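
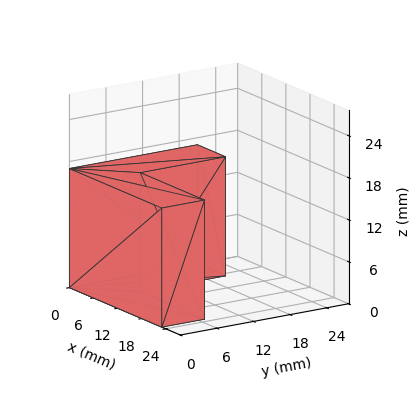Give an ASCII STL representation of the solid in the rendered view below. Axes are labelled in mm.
Reading the render: the shape is an L-shaped prism: outer 23 × 21 mm, arm thicknesses ≈ 7 mm (horizontal) and 7 mm (vertical), extruded 17 mm in z (dimensions read to the nearest mm from the axis ticks). For the STL, each face is triangulated and given an outward normal.

solid part
  facet normal 0.0000 0.0000 -1.0000
    outer loop
      vertex 23.0 7.0 0.0
      vertex 23.0 0.0 0.0
      vertex 0.0 0.0 0.0
    endloop
  endfacet
  facet normal 0.0000 0.0000 -1.0000
    outer loop
      vertex 7.0 7.0 0.0
      vertex 23.0 7.0 0.0
      vertex 0.0 0.0 0.0
    endloop
  endfacet
  facet normal 0.0000 0.0000 -1.0000
    outer loop
      vertex 7.0 21.0 0.0
      vertex 7.0 7.0 0.0
      vertex 0.0 0.0 0.0
    endloop
  endfacet
  facet normal 0.0000 0.0000 -1.0000
    outer loop
      vertex 0.0 21.0 0.0
      vertex 7.0 21.0 0.0
      vertex 0.0 0.0 0.0
    endloop
  endfacet
  facet normal 0.0000 0.0000 1.0000
    outer loop
      vertex 0.0 0.0 17.0
      vertex 23.0 0.0 17.0
      vertex 23.0 7.0 17.0
    endloop
  endfacet
  facet normal 0.0000 0.0000 1.0000
    outer loop
      vertex 0.0 0.0 17.0
      vertex 23.0 7.0 17.0
      vertex 7.0 7.0 17.0
    endloop
  endfacet
  facet normal 0.0000 0.0000 1.0000
    outer loop
      vertex 0.0 0.0 17.0
      vertex 7.0 7.0 17.0
      vertex 7.0 21.0 17.0
    endloop
  endfacet
  facet normal 0.0000 0.0000 1.0000
    outer loop
      vertex 0.0 0.0 17.0
      vertex 7.0 21.0 17.0
      vertex 0.0 21.0 17.0
    endloop
  endfacet
  facet normal 0.0000 -1.0000 0.0000
    outer loop
      vertex 0.0 0.0 0.0
      vertex 23.0 0.0 0.0
      vertex 23.0 0.0 17.0
    endloop
  endfacet
  facet normal 0.0000 -1.0000 0.0000
    outer loop
      vertex 0.0 0.0 0.0
      vertex 23.0 0.0 17.0
      vertex 0.0 0.0 17.0
    endloop
  endfacet
  facet normal 1.0000 0.0000 0.0000
    outer loop
      vertex 23.0 0.0 0.0
      vertex 23.0 7.0 0.0
      vertex 23.0 7.0 17.0
    endloop
  endfacet
  facet normal 1.0000 0.0000 0.0000
    outer loop
      vertex 23.0 0.0 0.0
      vertex 23.0 7.0 17.0
      vertex 23.0 0.0 17.0
    endloop
  endfacet
  facet normal 0.0000 1.0000 0.0000
    outer loop
      vertex 23.0 7.0 0.0
      vertex 7.0 7.0 0.0
      vertex 7.0 7.0 17.0
    endloop
  endfacet
  facet normal 0.0000 1.0000 0.0000
    outer loop
      vertex 23.0 7.0 0.0
      vertex 7.0 7.0 17.0
      vertex 23.0 7.0 17.0
    endloop
  endfacet
  facet normal 1.0000 0.0000 0.0000
    outer loop
      vertex 7.0 7.0 0.0
      vertex 7.0 21.0 0.0
      vertex 7.0 21.0 17.0
    endloop
  endfacet
  facet normal 1.0000 0.0000 0.0000
    outer loop
      vertex 7.0 7.0 0.0
      vertex 7.0 21.0 17.0
      vertex 7.0 7.0 17.0
    endloop
  endfacet
  facet normal 0.0000 1.0000 0.0000
    outer loop
      vertex 7.0 21.0 0.0
      vertex 0.0 21.0 0.0
      vertex 0.0 21.0 17.0
    endloop
  endfacet
  facet normal 0.0000 1.0000 0.0000
    outer loop
      vertex 7.0 21.0 0.0
      vertex 0.0 21.0 17.0
      vertex 7.0 21.0 17.0
    endloop
  endfacet
  facet normal -1.0000 0.0000 0.0000
    outer loop
      vertex 0.0 21.0 0.0
      vertex 0.0 0.0 0.0
      vertex 0.0 0.0 17.0
    endloop
  endfacet
  facet normal -1.0000 0.0000 0.0000
    outer loop
      vertex 0.0 21.0 0.0
      vertex 0.0 0.0 17.0
      vertex 0.0 21.0 17.0
    endloop
  endfacet
endsolid part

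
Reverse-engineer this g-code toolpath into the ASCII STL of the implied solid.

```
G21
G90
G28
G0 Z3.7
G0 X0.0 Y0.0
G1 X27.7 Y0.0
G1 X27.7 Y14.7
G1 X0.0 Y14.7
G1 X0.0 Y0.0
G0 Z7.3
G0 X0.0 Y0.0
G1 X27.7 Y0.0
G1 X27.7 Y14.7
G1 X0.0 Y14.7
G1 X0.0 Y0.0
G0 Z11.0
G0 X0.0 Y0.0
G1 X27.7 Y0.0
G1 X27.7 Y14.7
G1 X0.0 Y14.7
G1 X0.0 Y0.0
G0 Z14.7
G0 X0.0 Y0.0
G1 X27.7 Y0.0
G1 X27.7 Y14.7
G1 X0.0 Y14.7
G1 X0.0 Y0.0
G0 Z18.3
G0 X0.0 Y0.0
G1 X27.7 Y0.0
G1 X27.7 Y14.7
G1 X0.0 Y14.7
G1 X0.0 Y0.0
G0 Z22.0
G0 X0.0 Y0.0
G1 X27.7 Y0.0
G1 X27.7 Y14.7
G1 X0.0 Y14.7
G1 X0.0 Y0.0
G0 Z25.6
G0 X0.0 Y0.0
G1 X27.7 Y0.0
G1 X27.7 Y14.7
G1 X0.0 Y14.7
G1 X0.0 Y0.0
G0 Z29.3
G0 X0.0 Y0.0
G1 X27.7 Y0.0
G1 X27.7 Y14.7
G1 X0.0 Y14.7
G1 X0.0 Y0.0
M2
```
solid part
  facet normal 0.0000 0.0000 -1.0000
    outer loop
      vertex 27.7 14.7 0.0
      vertex 27.7 0.0 0.0
      vertex 0.0 0.0 0.0
    endloop
  endfacet
  facet normal 0.0000 0.0000 -1.0000
    outer loop
      vertex 0.0 14.7 0.0
      vertex 27.7 14.7 0.0
      vertex 0.0 0.0 0.0
    endloop
  endfacet
  facet normal 0.0000 0.0000 1.0000
    outer loop
      vertex 0.0 0.0 29.3
      vertex 27.7 0.0 29.3
      vertex 27.7 14.7 29.3
    endloop
  endfacet
  facet normal 0.0000 0.0000 1.0000
    outer loop
      vertex 0.0 0.0 29.3
      vertex 27.7 14.7 29.3
      vertex 0.0 14.7 29.3
    endloop
  endfacet
  facet normal 0.0000 -1.0000 0.0000
    outer loop
      vertex 0.0 0.0 0.0
      vertex 27.7 0.0 0.0
      vertex 27.7 0.0 29.3
    endloop
  endfacet
  facet normal 0.0000 -1.0000 0.0000
    outer loop
      vertex 0.0 0.0 0.0
      vertex 27.7 0.0 29.3
      vertex 0.0 0.0 29.3
    endloop
  endfacet
  facet normal 0.0000 1.0000 0.0000
    outer loop
      vertex 27.7 14.7 29.3
      vertex 27.7 14.7 0.0
      vertex 0.0 14.7 0.0
    endloop
  endfacet
  facet normal 0.0000 1.0000 0.0000
    outer loop
      vertex 0.0 14.7 29.3
      vertex 27.7 14.7 29.3
      vertex 0.0 14.7 0.0
    endloop
  endfacet
  facet normal -1.0000 0.0000 0.0000
    outer loop
      vertex 0.0 14.7 29.3
      vertex 0.0 14.7 0.0
      vertex 0.0 0.0 0.0
    endloop
  endfacet
  facet normal -1.0000 0.0000 0.0000
    outer loop
      vertex 0.0 0.0 29.3
      vertex 0.0 14.7 29.3
      vertex 0.0 0.0 0.0
    endloop
  endfacet
  facet normal 1.0000 0.0000 0.0000
    outer loop
      vertex 27.7 0.0 0.0
      vertex 27.7 14.7 0.0
      vertex 27.7 14.7 29.3
    endloop
  endfacet
  facet normal 1.0000 0.0000 0.0000
    outer loop
      vertex 27.7 0.0 0.0
      vertex 27.7 14.7 29.3
      vertex 27.7 0.0 29.3
    endloop
  endfacet
endsolid part

The G0 Z moves step by Δz≈3.7 mm. Every layer's G1 loop is the same polygon, so the solid is a straight extrusion of it from z=0 to z≈29.3. Closing with flat bottom and top caps and triangulating gives 12 facets — a rectangular box, roughly 27.7 × 14.7 mm footprint and 29.3 mm tall.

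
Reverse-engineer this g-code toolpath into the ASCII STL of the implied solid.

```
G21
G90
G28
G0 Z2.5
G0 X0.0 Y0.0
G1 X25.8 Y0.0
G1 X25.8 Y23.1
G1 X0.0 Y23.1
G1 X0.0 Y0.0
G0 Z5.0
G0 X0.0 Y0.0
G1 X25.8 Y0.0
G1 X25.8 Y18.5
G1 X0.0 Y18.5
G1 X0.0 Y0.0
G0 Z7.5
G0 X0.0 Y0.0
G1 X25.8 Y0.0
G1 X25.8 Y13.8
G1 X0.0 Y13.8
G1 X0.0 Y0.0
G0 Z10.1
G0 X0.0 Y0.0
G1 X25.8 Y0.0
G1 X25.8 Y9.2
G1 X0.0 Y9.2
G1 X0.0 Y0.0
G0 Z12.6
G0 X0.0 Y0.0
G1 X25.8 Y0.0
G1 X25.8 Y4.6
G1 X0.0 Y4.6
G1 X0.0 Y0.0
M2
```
solid part
  facet normal 0.0000 0.0000 -1.0000
    outer loop
      vertex 25.8 27.7 0.0
      vertex 25.8 0.0 0.0
      vertex 0.0 0.0 0.0
    endloop
  endfacet
  facet normal 0.0000 0.0000 -1.0000
    outer loop
      vertex 0.0 27.7 0.0
      vertex 25.8 27.7 0.0
      vertex 0.0 0.0 0.0
    endloop
  endfacet
  facet normal 0.0000 -1.0000 0.0000
    outer loop
      vertex 0.0 0.0 0.0
      vertex 25.8 0.0 0.0
      vertex 25.8 0.0 15.1
    endloop
  endfacet
  facet normal 0.0000 -1.0000 0.0000
    outer loop
      vertex 0.0 0.0 0.0
      vertex 25.8 0.0 15.1
      vertex 0.0 0.0 15.1
    endloop
  endfacet
  facet normal 0.0000 0.4786 0.8780
    outer loop
      vertex 0.0 0.0 15.1
      vertex 25.8 0.0 15.1
      vertex 25.8 27.7 0.0
    endloop
  endfacet
  facet normal 0.0000 0.4786 0.8780
    outer loop
      vertex 0.0 0.0 15.1
      vertex 25.8 27.7 0.0
      vertex 0.0 27.7 0.0
    endloop
  endfacet
  facet normal -1.0000 0.0000 0.0000
    outer loop
      vertex 0.0 0.0 15.1
      vertex 0.0 27.7 0.0
      vertex 0.0 0.0 0.0
    endloop
  endfacet
  facet normal 1.0000 0.0000 0.0000
    outer loop
      vertex 25.8 0.0 0.0
      vertex 25.8 27.7 0.0
      vertex 25.8 0.0 15.1
    endloop
  endfacet
endsolid part

The G0 Z moves step by Δz≈2.5 mm. The G1 loops shrink linearly with z, so the solid tapers from its base footprint up to z≈15.1. Closing with a flat bottom cap and the tapered top and triangulating gives 8 facets — a wedge (ramp): 25.8 × 27.7 mm base, rising to 15.1 mm along the y=0 edge and sloping linearly to z=0 at y=27.7.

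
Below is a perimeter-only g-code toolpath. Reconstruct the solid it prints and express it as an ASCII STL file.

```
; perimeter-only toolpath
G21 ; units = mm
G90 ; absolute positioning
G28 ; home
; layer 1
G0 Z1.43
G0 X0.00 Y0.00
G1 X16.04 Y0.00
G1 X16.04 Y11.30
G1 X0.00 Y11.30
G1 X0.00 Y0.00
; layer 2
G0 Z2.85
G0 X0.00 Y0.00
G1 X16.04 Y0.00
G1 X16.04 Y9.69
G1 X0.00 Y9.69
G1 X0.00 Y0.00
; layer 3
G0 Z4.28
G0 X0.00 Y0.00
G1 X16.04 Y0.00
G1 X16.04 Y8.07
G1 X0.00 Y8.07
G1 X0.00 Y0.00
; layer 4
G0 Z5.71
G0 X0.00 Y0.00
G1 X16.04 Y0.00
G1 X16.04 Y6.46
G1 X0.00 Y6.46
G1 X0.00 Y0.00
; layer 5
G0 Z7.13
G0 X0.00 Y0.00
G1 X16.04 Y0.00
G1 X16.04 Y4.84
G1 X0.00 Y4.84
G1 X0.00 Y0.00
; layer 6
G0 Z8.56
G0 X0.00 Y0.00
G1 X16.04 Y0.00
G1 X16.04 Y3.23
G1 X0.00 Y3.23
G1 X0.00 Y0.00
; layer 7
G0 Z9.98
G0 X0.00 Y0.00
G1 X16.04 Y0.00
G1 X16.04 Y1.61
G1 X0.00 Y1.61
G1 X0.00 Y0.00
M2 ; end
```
solid part
  facet normal 0.0000 0.0000 -1.0000
    outer loop
      vertex 16.04 12.92 0.00
      vertex 16.04 0.00 0.00
      vertex 0.00 0.00 0.00
    endloop
  endfacet
  facet normal 0.0000 0.0000 -1.0000
    outer loop
      vertex 0.00 12.92 0.00
      vertex 16.04 12.92 0.00
      vertex 0.00 0.00 0.00
    endloop
  endfacet
  facet normal 0.0000 -1.0000 0.0000
    outer loop
      vertex 0.00 0.00 0.00
      vertex 16.04 0.00 0.00
      vertex 16.04 0.00 11.41
    endloop
  endfacet
  facet normal 0.0000 -1.0000 0.0000
    outer loop
      vertex 0.00 0.00 0.00
      vertex 16.04 0.00 11.41
      vertex 0.00 0.00 11.41
    endloop
  endfacet
  facet normal 0.0000 0.6619 0.7495
    outer loop
      vertex 0.00 0.00 11.41
      vertex 16.04 0.00 11.41
      vertex 16.04 12.92 0.00
    endloop
  endfacet
  facet normal 0.0000 0.6619 0.7495
    outer loop
      vertex 0.00 0.00 11.41
      vertex 16.04 12.92 0.00
      vertex 0.00 12.92 0.00
    endloop
  endfacet
  facet normal -1.0000 0.0000 0.0000
    outer loop
      vertex 0.00 0.00 11.41
      vertex 0.00 12.92 0.00
      vertex 0.00 0.00 0.00
    endloop
  endfacet
  facet normal 1.0000 0.0000 0.0000
    outer loop
      vertex 16.04 0.00 0.00
      vertex 16.04 12.92 0.00
      vertex 16.04 0.00 11.41
    endloop
  endfacet
endsolid part

The G0 Z moves step by Δz≈1.43 mm. The G1 loops shrink linearly with z, so the solid tapers from its base footprint up to z≈11.4. Closing with a flat bottom cap and the tapered top and triangulating gives 8 facets — a wedge (ramp): 16 × 12.9 mm base, rising to 11.4 mm along the y=0 edge and sloping linearly to z=0 at y=12.9.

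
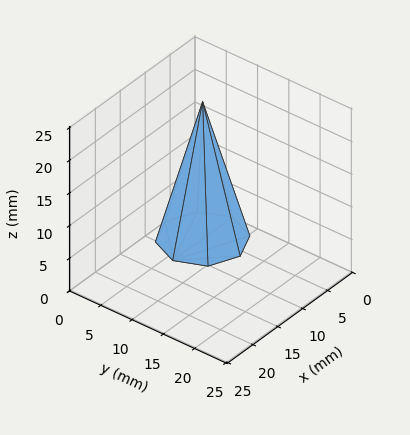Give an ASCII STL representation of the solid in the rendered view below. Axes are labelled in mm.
Reading the render: the shape is a regular 8-sided pyramid, base circumscribed radius ≈ 6 mm, apex at z ≈ 21 mm (dimensions read to the nearest mm from the axis ticks). For the STL, each face is triangulated and given an outward normal.

solid part
  facet normal 0.0000 0.0000 -1.0000
    outer loop
      vertex 6.0 12.0 0.0
      vertex 10.2 10.2 0.0
      vertex 12.0 6.0 0.0
    endloop
  endfacet
  facet normal 0.0000 0.0000 -1.0000
    outer loop
      vertex 1.8 10.2 0.0
      vertex 6.0 12.0 0.0
      vertex 12.0 6.0 0.0
    endloop
  endfacet
  facet normal 0.0000 0.0000 -1.0000
    outer loop
      vertex 0.0 6.0 0.0
      vertex 1.8 10.2 0.0
      vertex 12.0 6.0 0.0
    endloop
  endfacet
  facet normal 0.0000 0.0000 -1.0000
    outer loop
      vertex 1.8 1.8 0.0
      vertex 0.0 6.0 0.0
      vertex 12.0 6.0 0.0
    endloop
  endfacet
  facet normal 0.0000 0.0000 -1.0000
    outer loop
      vertex 6.0 0.0 0.0
      vertex 1.8 1.8 0.0
      vertex 12.0 6.0 0.0
    endloop
  endfacet
  facet normal 0.0000 0.0000 -1.0000
    outer loop
      vertex 10.2 1.8 0.0
      vertex 6.0 0.0 0.0
      vertex 12.0 6.0 0.0
    endloop
  endfacet
  facet normal 0.8890 0.3810 0.2540
    outer loop
      vertex 12.0 6.0 0.0
      vertex 10.2 10.2 0.0
      vertex 6.0 6.0 21.0
    endloop
  endfacet
  facet normal 0.3810 0.8890 0.2540
    outer loop
      vertex 10.2 10.2 0.0
      vertex 6.0 12.0 0.0
      vertex 6.0 6.0 21.0
    endloop
  endfacet
  facet normal -0.3810 0.8890 0.2540
    outer loop
      vertex 6.0 12.0 0.0
      vertex 1.8 10.2 0.0
      vertex 6.0 6.0 21.0
    endloop
  endfacet
  facet normal -0.8890 0.3810 0.2540
    outer loop
      vertex 1.8 10.2 0.0
      vertex 0.0 6.0 0.0
      vertex 6.0 6.0 21.0
    endloop
  endfacet
  facet normal -0.8890 -0.3810 0.2540
    outer loop
      vertex 0.0 6.0 0.0
      vertex 1.8 1.8 0.0
      vertex 6.0 6.0 21.0
    endloop
  endfacet
  facet normal -0.3810 -0.8890 0.2540
    outer loop
      vertex 1.8 1.8 0.0
      vertex 6.0 0.0 0.0
      vertex 6.0 6.0 21.0
    endloop
  endfacet
  facet normal 0.3810 -0.8890 0.2540
    outer loop
      vertex 6.0 0.0 0.0
      vertex 10.2 1.8 0.0
      vertex 6.0 6.0 21.0
    endloop
  endfacet
  facet normal 0.8890 -0.3810 0.2540
    outer loop
      vertex 10.2 1.8 0.0
      vertex 12.0 6.0 0.0
      vertex 6.0 6.0 21.0
    endloop
  endfacet
endsolid part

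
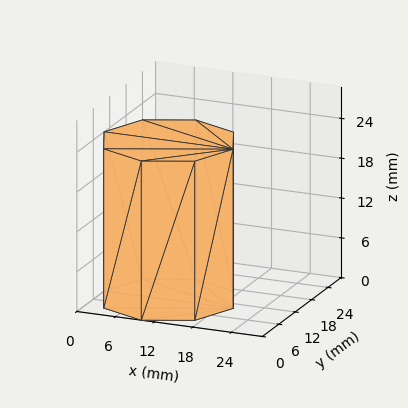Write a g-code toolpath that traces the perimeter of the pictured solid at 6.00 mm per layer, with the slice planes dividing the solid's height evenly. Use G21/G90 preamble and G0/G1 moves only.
Reading the render: the shape is a regular 8-sided prism (a cylinder approximated with 8 flat sides), circumscribed radius ≈ 10 mm, height ≈ 24 mm (dimensions read to the nearest mm from the axis ticks). For the g-code, the solid's height is divided into equal slices at the stated Δz and each level perimeter traced with G1 moves after a G0 lift.

; perimeter-only toolpath
G21 ; units = mm
G90 ; absolute positioning
G28 ; home
; layer 1
G0 Z6.00
G0 X20.00 Y10.00
G1 X17.07 Y17.07
G1 X10.00 Y20.00
G1 X2.93 Y17.07
G1 X0.00 Y10.00
G1 X2.93 Y2.93
G1 X10.00 Y0.00
G1 X17.07 Y2.93
G1 X20.00 Y10.00
; layer 2
G0 Z12.00
G0 X20.00 Y10.00
G1 X17.07 Y17.07
G1 X10.00 Y20.00
G1 X2.93 Y17.07
G1 X0.00 Y10.00
G1 X2.93 Y2.93
G1 X10.00 Y0.00
G1 X17.07 Y2.93
G1 X20.00 Y10.00
; layer 3
G0 Z18.00
G0 X20.00 Y10.00
G1 X17.07 Y17.07
G1 X10.00 Y20.00
G1 X2.93 Y17.07
G1 X0.00 Y10.00
G1 X2.93 Y2.93
G1 X10.00 Y0.00
G1 X17.07 Y2.93
G1 X20.00 Y10.00
; layer 4
G0 Z24.00
G0 X20.00 Y10.00
G1 X17.07 Y17.07
G1 X10.00 Y20.00
G1 X2.93 Y17.07
G1 X0.00 Y10.00
G1 X2.93 Y2.93
G1 X10.00 Y0.00
G1 X17.07 Y2.93
G1 X20.00 Y10.00
M2 ; end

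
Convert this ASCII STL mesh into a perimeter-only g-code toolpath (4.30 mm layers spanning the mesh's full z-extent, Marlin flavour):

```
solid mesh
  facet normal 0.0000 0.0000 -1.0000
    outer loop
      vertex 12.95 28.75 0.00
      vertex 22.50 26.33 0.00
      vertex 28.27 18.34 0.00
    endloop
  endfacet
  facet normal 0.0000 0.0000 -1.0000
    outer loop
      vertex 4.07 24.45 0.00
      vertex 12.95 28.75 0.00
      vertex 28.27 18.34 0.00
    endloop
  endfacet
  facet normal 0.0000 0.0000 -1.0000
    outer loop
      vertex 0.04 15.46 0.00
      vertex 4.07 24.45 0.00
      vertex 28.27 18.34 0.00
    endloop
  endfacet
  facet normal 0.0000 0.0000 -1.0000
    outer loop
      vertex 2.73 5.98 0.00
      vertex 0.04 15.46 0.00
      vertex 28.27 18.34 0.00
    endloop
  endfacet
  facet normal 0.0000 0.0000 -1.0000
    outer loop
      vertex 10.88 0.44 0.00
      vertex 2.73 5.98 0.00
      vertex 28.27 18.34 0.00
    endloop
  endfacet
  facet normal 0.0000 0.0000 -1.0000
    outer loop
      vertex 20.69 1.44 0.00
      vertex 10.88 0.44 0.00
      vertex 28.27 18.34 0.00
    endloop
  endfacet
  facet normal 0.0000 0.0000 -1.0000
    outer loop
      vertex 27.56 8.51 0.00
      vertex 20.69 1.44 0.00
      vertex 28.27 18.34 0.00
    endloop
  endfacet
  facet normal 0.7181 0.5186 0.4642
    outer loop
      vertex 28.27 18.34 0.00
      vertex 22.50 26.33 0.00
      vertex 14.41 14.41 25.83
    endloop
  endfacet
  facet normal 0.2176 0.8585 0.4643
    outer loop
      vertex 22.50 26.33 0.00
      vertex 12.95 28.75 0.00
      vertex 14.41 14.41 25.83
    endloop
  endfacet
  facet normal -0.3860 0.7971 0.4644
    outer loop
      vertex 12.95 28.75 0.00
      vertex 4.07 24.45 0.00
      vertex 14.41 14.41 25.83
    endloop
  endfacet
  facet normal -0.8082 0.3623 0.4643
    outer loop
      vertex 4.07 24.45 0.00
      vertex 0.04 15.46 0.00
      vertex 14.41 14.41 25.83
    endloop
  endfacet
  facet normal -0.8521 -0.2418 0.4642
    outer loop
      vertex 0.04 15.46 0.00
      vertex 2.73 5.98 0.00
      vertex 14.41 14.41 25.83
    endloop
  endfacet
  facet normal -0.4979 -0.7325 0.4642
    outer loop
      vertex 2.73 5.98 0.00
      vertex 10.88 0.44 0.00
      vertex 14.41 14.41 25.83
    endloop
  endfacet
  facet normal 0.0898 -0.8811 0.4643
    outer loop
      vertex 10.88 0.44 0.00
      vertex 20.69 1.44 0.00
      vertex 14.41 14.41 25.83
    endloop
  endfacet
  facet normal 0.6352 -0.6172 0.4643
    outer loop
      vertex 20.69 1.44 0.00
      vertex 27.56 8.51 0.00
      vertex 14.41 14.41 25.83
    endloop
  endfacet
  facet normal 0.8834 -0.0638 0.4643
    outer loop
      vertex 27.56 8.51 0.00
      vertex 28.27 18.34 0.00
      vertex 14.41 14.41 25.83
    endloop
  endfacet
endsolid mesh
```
; perimeter-only toolpath
G21 ; units = mm
G90 ; absolute positioning
G28 ; home
; layer 1
G0 Z4.30
G0 X25.96 Y17.68
G1 X21.15 Y24.34
G1 X13.19 Y26.36
G1 X5.79 Y22.78
G1 X2.43 Y15.29
G1 X4.68 Y7.38
G1 X11.47 Y2.77
G1 X19.64 Y3.60
G1 X25.37 Y9.49
G1 X25.96 Y17.68
; layer 2
G0 Z8.61
G0 X23.65 Y17.03
G1 X19.80 Y22.36
G1 X13.44 Y23.97
G1 X7.52 Y21.10
G1 X4.83 Y15.11
G1 X6.62 Y8.79
G1 X12.06 Y5.10
G1 X18.60 Y5.76
G1 X23.18 Y10.48
G1 X23.65 Y17.03
; layer 3
G0 Z12.91
G0 X21.34 Y16.38
G1 X18.45 Y20.37
G1 X13.68 Y21.58
G1 X9.24 Y19.43
G1 X7.22 Y14.94
G1 X8.57 Y10.20
G1 X12.64 Y7.42
G1 X17.55 Y7.92
G1 X20.98 Y11.46
G1 X21.34 Y16.38
; layer 4
G0 Z17.22
G0 X19.03 Y15.72
G1 X17.11 Y18.38
G1 X13.92 Y19.19
G1 X10.96 Y17.76
G1 X9.62 Y14.76
G1 X10.52 Y11.60
G1 X13.23 Y9.75
G1 X16.50 Y10.09
G1 X18.79 Y12.44
G1 X19.03 Y15.72
; layer 5
G0 Z21.52
G0 X16.72 Y15.07
G1 X15.76 Y16.40
G1 X14.17 Y16.80
G1 X12.69 Y16.08
G1 X12.02 Y14.59
G1 X12.46 Y13.01
G1 X13.82 Y12.08
G1 X15.46 Y12.25
G1 X16.60 Y13.43
G1 X16.72 Y15.07
M2 ; end

The solid is a regular 9-sided pyramid, base circumscribed radius ≈ 14.4 mm, apex at z ≈ 25.8 mm. Slicing at Δz = 4.30 mm — 6 equal slices spanning the solid's height, so layer i sits at z = i·h/6 — gives 5 non-empty perimeters. Each is a 9-segment closed polygon; G0 lifts to the layer z and rapids to the start vertex, then G1 traces the edges. The cross-section shrinks linearly with z (the slice at the apex is degenerate and omitted).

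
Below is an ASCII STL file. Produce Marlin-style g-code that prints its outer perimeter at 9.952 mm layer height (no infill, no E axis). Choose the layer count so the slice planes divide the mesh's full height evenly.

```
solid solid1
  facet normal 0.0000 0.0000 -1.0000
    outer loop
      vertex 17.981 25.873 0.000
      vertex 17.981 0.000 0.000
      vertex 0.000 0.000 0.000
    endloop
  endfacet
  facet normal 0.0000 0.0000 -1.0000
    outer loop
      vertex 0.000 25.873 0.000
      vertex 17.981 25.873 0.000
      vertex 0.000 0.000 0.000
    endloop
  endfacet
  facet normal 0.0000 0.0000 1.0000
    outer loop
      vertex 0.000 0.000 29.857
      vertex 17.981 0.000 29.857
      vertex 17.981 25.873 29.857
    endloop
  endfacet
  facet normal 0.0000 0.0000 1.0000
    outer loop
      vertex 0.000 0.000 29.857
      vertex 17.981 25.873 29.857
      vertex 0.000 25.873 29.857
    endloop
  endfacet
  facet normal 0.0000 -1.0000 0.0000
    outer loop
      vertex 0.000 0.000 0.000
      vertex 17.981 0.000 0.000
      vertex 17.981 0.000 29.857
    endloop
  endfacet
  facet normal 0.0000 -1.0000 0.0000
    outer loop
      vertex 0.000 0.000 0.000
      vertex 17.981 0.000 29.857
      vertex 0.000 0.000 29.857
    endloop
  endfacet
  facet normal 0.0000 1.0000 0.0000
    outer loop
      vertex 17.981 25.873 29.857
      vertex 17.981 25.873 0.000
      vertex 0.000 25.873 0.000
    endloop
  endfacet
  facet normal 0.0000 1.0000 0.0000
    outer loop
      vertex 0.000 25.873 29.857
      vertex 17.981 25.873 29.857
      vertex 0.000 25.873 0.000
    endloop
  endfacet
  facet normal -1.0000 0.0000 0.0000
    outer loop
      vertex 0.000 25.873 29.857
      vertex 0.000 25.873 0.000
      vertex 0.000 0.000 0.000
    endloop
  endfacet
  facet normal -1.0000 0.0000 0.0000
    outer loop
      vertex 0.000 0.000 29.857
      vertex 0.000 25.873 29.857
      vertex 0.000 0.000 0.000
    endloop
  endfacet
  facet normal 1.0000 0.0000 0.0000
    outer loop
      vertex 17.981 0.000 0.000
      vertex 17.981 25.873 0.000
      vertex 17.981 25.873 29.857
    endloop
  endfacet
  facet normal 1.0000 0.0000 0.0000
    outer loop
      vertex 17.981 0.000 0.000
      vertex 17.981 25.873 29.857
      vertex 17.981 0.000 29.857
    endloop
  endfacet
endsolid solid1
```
; perimeter-only toolpath
G21 ; units = mm
G90 ; absolute positioning
G28 ; home
; layer 1
G0 Z9.952
G0 X0.000 Y0.000
G1 X17.981 Y0.000
G1 X17.981 Y25.873
G1 X0.000 Y25.873
G1 X0.000 Y0.000
; layer 2
G0 Z19.905
G0 X0.000 Y0.000
G1 X17.981 Y0.000
G1 X17.981 Y25.873
G1 X0.000 Y25.873
G1 X0.000 Y0.000
; layer 3
G0 Z29.857
G0 X0.000 Y0.000
G1 X17.981 Y0.000
G1 X17.981 Y25.873
G1 X0.000 Y25.873
G1 X0.000 Y0.000
M2 ; end

The solid is a rectangular box, roughly 18 × 25.9 mm footprint and 29.9 mm tall. Slicing at Δz = 9.952 mm — 3 equal slices spanning the solid's height, so layer i sits at z = i·h/3 — gives 3 non-empty perimeters. Each is a 4-segment closed polygon; G0 lifts to the layer z and rapids to the start vertex, then G1 traces the edges.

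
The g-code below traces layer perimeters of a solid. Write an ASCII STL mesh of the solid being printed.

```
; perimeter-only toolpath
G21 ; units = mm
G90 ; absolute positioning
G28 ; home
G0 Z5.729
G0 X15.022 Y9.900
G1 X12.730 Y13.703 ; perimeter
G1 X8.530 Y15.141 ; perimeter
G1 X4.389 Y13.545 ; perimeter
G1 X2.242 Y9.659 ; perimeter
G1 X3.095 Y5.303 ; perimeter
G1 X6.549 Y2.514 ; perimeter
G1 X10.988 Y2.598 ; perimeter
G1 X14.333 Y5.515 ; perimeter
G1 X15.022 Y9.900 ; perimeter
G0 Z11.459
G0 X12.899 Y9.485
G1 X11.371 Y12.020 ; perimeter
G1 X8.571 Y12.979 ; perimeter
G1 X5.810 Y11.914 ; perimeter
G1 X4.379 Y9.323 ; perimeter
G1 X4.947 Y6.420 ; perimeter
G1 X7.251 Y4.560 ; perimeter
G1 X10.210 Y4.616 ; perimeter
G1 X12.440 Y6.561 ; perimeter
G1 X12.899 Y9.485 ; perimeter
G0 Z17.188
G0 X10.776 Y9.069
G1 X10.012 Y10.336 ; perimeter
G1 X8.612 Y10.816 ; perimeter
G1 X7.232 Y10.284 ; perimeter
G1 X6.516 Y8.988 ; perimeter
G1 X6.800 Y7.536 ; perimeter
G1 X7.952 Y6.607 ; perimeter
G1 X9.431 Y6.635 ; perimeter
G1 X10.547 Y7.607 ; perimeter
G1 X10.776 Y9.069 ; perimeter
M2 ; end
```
solid part
  facet normal 0.0000 0.0000 -1.0000
    outer loop
      vertex 8.489 17.304 0.000
      vertex 14.089 15.386 0.000
      vertex 17.145 10.316 0.000
    endloop
  endfacet
  facet normal 0.0000 0.0000 -1.0000
    outer loop
      vertex 2.967 15.175 0.000
      vertex 8.489 17.304 0.000
      vertex 17.145 10.316 0.000
    endloop
  endfacet
  facet normal 0.0000 0.0000 -1.0000
    outer loop
      vertex 0.105 9.994 0.000
      vertex 2.967 15.175 0.000
      vertex 17.145 10.316 0.000
    endloop
  endfacet
  facet normal 0.0000 0.0000 -1.0000
    outer loop
      vertex 1.242 4.186 0.000
      vertex 0.105 9.994 0.000
      vertex 17.145 10.316 0.000
    endloop
  endfacet
  facet normal 0.0000 0.0000 -1.0000
    outer loop
      vertex 5.848 0.467 0.000
      vertex 1.242 4.186 0.000
      vertex 17.145 10.316 0.000
    endloop
  endfacet
  facet normal 0.0000 0.0000 -1.0000
    outer loop
      vertex 11.766 0.579 0.000
      vertex 5.848 0.467 0.000
      vertex 17.145 10.316 0.000
    endloop
  endfacet
  facet normal 0.0000 0.0000 -1.0000
    outer loop
      vertex 16.227 4.469 0.000
      vertex 11.766 0.579 0.000
      vertex 17.145 10.316 0.000
    endloop
  endfacet
  facet normal 0.8071 0.4865 0.3344
    outer loop
      vertex 17.145 10.316 0.000
      vertex 14.089 15.386 0.000
      vertex 8.653 8.653 22.917
    endloop
  endfacet
  facet normal 0.3054 0.8916 0.3344
    outer loop
      vertex 14.089 15.386 0.000
      vertex 8.489 17.304 0.000
      vertex 8.653 8.653 22.917
    endloop
  endfacet
  facet normal -0.3390 0.8793 0.3344
    outer loop
      vertex 8.489 17.304 0.000
      vertex 2.967 15.175 0.000
      vertex 8.653 8.653 22.917
    endloop
  endfacet
  facet normal -0.8249 0.4557 0.3344
    outer loop
      vertex 2.967 15.175 0.000
      vertex 0.105 9.994 0.000
      vertex 8.653 8.653 22.917
    endloop
  endfacet
  facet normal -0.9249 -0.1811 0.3344
    outer loop
      vertex 0.105 9.994 0.000
      vertex 1.242 4.186 0.000
      vertex 8.653 8.653 22.917
    endloop
  endfacet
  facet normal -0.5920 -0.7333 0.3344
    outer loop
      vertex 1.242 4.186 0.000
      vertex 5.848 0.467 0.000
      vertex 8.653 8.653 22.917
    endloop
  endfacet
  facet normal 0.0178 -0.9423 0.3344
    outer loop
      vertex 5.848 0.467 0.000
      vertex 11.766 0.579 0.000
      vertex 8.653 8.653 22.917
    endloop
  endfacet
  facet normal 0.6194 -0.7103 0.3344
    outer loop
      vertex 11.766 0.579 0.000
      vertex 16.227 4.469 0.000
      vertex 8.653 8.653 22.917
    endloop
  endfacet
  facet normal 0.9310 -0.1462 0.3344
    outer loop
      vertex 16.227 4.469 0.000
      vertex 17.145 10.316 0.000
      vertex 8.653 8.653 22.917
    endloop
  endfacet
endsolid part

The G0 Z moves step by Δz≈5.729 mm. The G1 loops shrink linearly with z, so the solid tapers from its base footprint up to z≈22.9. Closing with a flat bottom cap and the tapered top and triangulating gives 16 facets — a regular 9-sided pyramid, base circumscribed radius ≈ 8.65 mm, apex at z ≈ 22.9 mm.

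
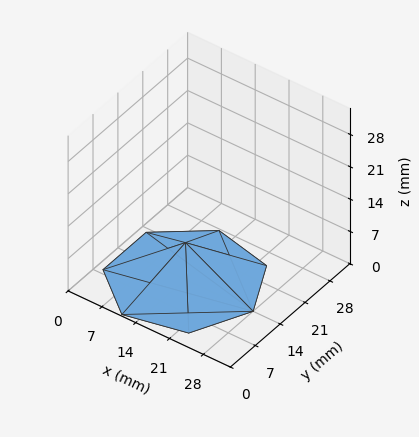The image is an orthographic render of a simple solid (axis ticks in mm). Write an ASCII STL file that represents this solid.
Reading the render: the shape is a regular 7-sided pyramid, base circumscribed radius ≈ 14 mm, apex at z ≈ 8 mm (dimensions read to the nearest mm from the axis ticks). For the STL, each face is triangulated and given an outward normal.

solid part
  facet normal 0.0000 0.0000 -1.0000
    outer loop
      vertex 10.88 27.65 0.00
      vertex 22.73 24.95 0.00
      vertex 28.00 14.00 0.00
    endloop
  endfacet
  facet normal 0.0000 0.0000 -1.0000
    outer loop
      vertex 1.39 20.07 0.00
      vertex 10.88 27.65 0.00
      vertex 28.00 14.00 0.00
    endloop
  endfacet
  facet normal 0.0000 0.0000 -1.0000
    outer loop
      vertex 1.39 7.93 0.00
      vertex 1.39 20.07 0.00
      vertex 28.00 14.00 0.00
    endloop
  endfacet
  facet normal 0.0000 0.0000 -1.0000
    outer loop
      vertex 10.88 0.35 0.00
      vertex 1.39 7.93 0.00
      vertex 28.00 14.00 0.00
    endloop
  endfacet
  facet normal 0.0000 0.0000 -1.0000
    outer loop
      vertex 22.73 3.05 0.00
      vertex 10.88 0.35 0.00
      vertex 28.00 14.00 0.00
    endloop
  endfacet
  facet normal 0.4826 0.2323 0.8445
    outer loop
      vertex 28.00 14.00 0.00
      vertex 22.73 24.95 0.00
      vertex 14.00 14.00 8.00
    endloop
  endfacet
  facet normal 0.1190 0.5221 0.8445
    outer loop
      vertex 22.73 24.95 0.00
      vertex 10.88 27.65 0.00
      vertex 14.00 14.00 8.00
    endloop
  endfacet
  facet normal -0.3343 0.4185 0.8445
    outer loop
      vertex 10.88 27.65 0.00
      vertex 1.39 20.07 0.00
      vertex 14.00 14.00 8.00
    endloop
  endfacet
  facet normal -0.5357 0.0000 0.8444
    outer loop
      vertex 1.39 20.07 0.00
      vertex 1.39 7.93 0.00
      vertex 14.00 14.00 8.00
    endloop
  endfacet
  facet normal -0.3343 -0.4185 0.8445
    outer loop
      vertex 1.39 7.93 0.00
      vertex 10.88 0.35 0.00
      vertex 14.00 14.00 8.00
    endloop
  endfacet
  facet normal 0.1190 -0.5221 0.8445
    outer loop
      vertex 10.88 0.35 0.00
      vertex 22.73 3.05 0.00
      vertex 14.00 14.00 8.00
    endloop
  endfacet
  facet normal 0.4826 -0.2323 0.8445
    outer loop
      vertex 22.73 3.05 0.00
      vertex 28.00 14.00 0.00
      vertex 14.00 14.00 8.00
    endloop
  endfacet
endsolid part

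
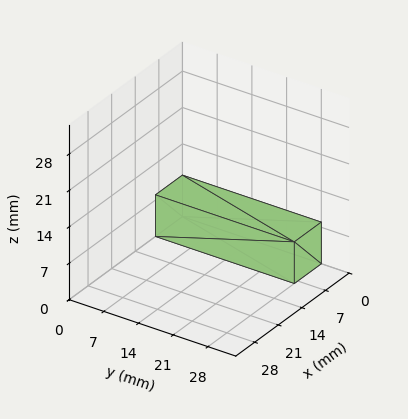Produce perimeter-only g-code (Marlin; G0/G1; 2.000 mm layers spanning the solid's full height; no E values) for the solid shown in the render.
Reading the render: the shape is a rectangular box, roughly 8 × 28 mm footprint and 8 mm tall (dimensions read to the nearest mm from the axis ticks). For the g-code, the solid's height is divided into equal slices at the stated Δz and each level perimeter traced with G1 moves after a G0 lift.

; perimeter-only toolpath
G21 ; units = mm
G90 ; absolute positioning
G28 ; home
; layer 1
G0 Z2.000
G0 X0.000 Y0.000
G1 X8.000 Y0.000
G1 X8.000 Y28.000
G1 X0.000 Y28.000
G1 X0.000 Y0.000
; layer 2
G0 Z4.000
G0 X0.000 Y0.000
G1 X8.000 Y0.000
G1 X8.000 Y28.000
G1 X0.000 Y28.000
G1 X0.000 Y0.000
; layer 3
G0 Z6.000
G0 X0.000 Y0.000
G1 X8.000 Y0.000
G1 X8.000 Y28.000
G1 X0.000 Y28.000
G1 X0.000 Y0.000
; layer 4
G0 Z8.000
G0 X0.000 Y0.000
G1 X8.000 Y0.000
G1 X8.000 Y28.000
G1 X0.000 Y28.000
G1 X0.000 Y0.000
M2 ; end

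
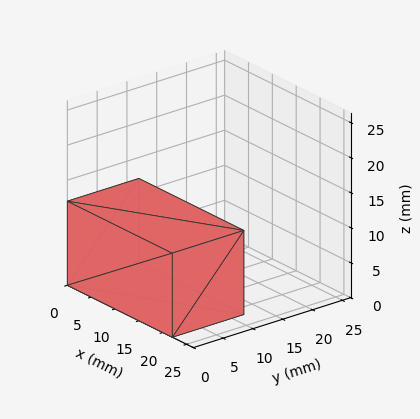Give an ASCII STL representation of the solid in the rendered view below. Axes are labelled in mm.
Reading the render: the shape is a rectangular box, roughly 22 × 12 mm footprint and 12 mm tall (dimensions read to the nearest mm from the axis ticks). For the STL, each face is triangulated and given an outward normal.

solid part
  facet normal 0.0000 0.0000 -1.0000
    outer loop
      vertex 22.0 12.0 0.0
      vertex 22.0 0.0 0.0
      vertex 0.0 0.0 0.0
    endloop
  endfacet
  facet normal 0.0000 0.0000 -1.0000
    outer loop
      vertex 0.0 12.0 0.0
      vertex 22.0 12.0 0.0
      vertex 0.0 0.0 0.0
    endloop
  endfacet
  facet normal 0.0000 0.0000 1.0000
    outer loop
      vertex 0.0 0.0 12.0
      vertex 22.0 0.0 12.0
      vertex 22.0 12.0 12.0
    endloop
  endfacet
  facet normal 0.0000 0.0000 1.0000
    outer loop
      vertex 0.0 0.0 12.0
      vertex 22.0 12.0 12.0
      vertex 0.0 12.0 12.0
    endloop
  endfacet
  facet normal 0.0000 -1.0000 0.0000
    outer loop
      vertex 0.0 0.0 0.0
      vertex 22.0 0.0 0.0
      vertex 22.0 0.0 12.0
    endloop
  endfacet
  facet normal 0.0000 -1.0000 0.0000
    outer loop
      vertex 0.0 0.0 0.0
      vertex 22.0 0.0 12.0
      vertex 0.0 0.0 12.0
    endloop
  endfacet
  facet normal 0.0000 1.0000 0.0000
    outer loop
      vertex 22.0 12.0 12.0
      vertex 22.0 12.0 0.0
      vertex 0.0 12.0 0.0
    endloop
  endfacet
  facet normal 0.0000 1.0000 0.0000
    outer loop
      vertex 0.0 12.0 12.0
      vertex 22.0 12.0 12.0
      vertex 0.0 12.0 0.0
    endloop
  endfacet
  facet normal -1.0000 0.0000 0.0000
    outer loop
      vertex 0.0 12.0 12.0
      vertex 0.0 12.0 0.0
      vertex 0.0 0.0 0.0
    endloop
  endfacet
  facet normal -1.0000 0.0000 0.0000
    outer loop
      vertex 0.0 0.0 12.0
      vertex 0.0 12.0 12.0
      vertex 0.0 0.0 0.0
    endloop
  endfacet
  facet normal 1.0000 0.0000 0.0000
    outer loop
      vertex 22.0 0.0 0.0
      vertex 22.0 12.0 0.0
      vertex 22.0 12.0 12.0
    endloop
  endfacet
  facet normal 1.0000 0.0000 0.0000
    outer loop
      vertex 22.0 0.0 0.0
      vertex 22.0 12.0 12.0
      vertex 22.0 0.0 12.0
    endloop
  endfacet
endsolid part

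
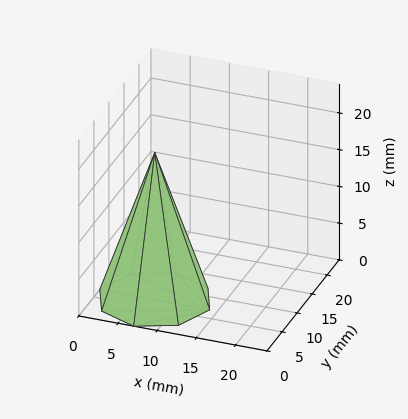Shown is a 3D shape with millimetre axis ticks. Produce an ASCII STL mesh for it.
Reading the render: the shape is a regular 8-sided pyramid, base circumscribed radius ≈ 7 mm, apex at z ≈ 20 mm (dimensions read to the nearest mm from the axis ticks). For the STL, each face is triangulated and given an outward normal.

solid part
  facet normal 0.0000 0.0000 -1.0000
    outer loop
      vertex 7.0 14.0 0.0
      vertex 11.9 11.9 0.0
      vertex 14.0 7.0 0.0
    endloop
  endfacet
  facet normal 0.0000 0.0000 -1.0000
    outer loop
      vertex 2.1 11.9 0.0
      vertex 7.0 14.0 0.0
      vertex 14.0 7.0 0.0
    endloop
  endfacet
  facet normal 0.0000 0.0000 -1.0000
    outer loop
      vertex 0.0 7.0 0.0
      vertex 2.1 11.9 0.0
      vertex 14.0 7.0 0.0
    endloop
  endfacet
  facet normal 0.0000 0.0000 -1.0000
    outer loop
      vertex 2.1 2.1 0.0
      vertex 0.0 7.0 0.0
      vertex 14.0 7.0 0.0
    endloop
  endfacet
  facet normal 0.0000 0.0000 -1.0000
    outer loop
      vertex 7.0 0.0 0.0
      vertex 2.1 2.1 0.0
      vertex 14.0 7.0 0.0
    endloop
  endfacet
  facet normal 0.0000 0.0000 -1.0000
    outer loop
      vertex 11.9 2.1 0.0
      vertex 7.0 0.0 0.0
      vertex 14.0 7.0 0.0
    endloop
  endfacet
  facet normal 0.8750 0.3750 0.3062
    outer loop
      vertex 14.0 7.0 0.0
      vertex 11.9 11.9 0.0
      vertex 7.0 7.0 20.0
    endloop
  endfacet
  facet normal 0.3750 0.8750 0.3062
    outer loop
      vertex 11.9 11.9 0.0
      vertex 7.0 14.0 0.0
      vertex 7.0 7.0 20.0
    endloop
  endfacet
  facet normal -0.3750 0.8750 0.3062
    outer loop
      vertex 7.0 14.0 0.0
      vertex 2.1 11.9 0.0
      vertex 7.0 7.0 20.0
    endloop
  endfacet
  facet normal -0.8750 0.3750 0.3062
    outer loop
      vertex 2.1 11.9 0.0
      vertex 0.0 7.0 0.0
      vertex 7.0 7.0 20.0
    endloop
  endfacet
  facet normal -0.8750 -0.3750 0.3062
    outer loop
      vertex 0.0 7.0 0.0
      vertex 2.1 2.1 0.0
      vertex 7.0 7.0 20.0
    endloop
  endfacet
  facet normal -0.3750 -0.8750 0.3062
    outer loop
      vertex 2.1 2.1 0.0
      vertex 7.0 0.0 0.0
      vertex 7.0 7.0 20.0
    endloop
  endfacet
  facet normal 0.3750 -0.8750 0.3062
    outer loop
      vertex 7.0 0.0 0.0
      vertex 11.9 2.1 0.0
      vertex 7.0 7.0 20.0
    endloop
  endfacet
  facet normal 0.8750 -0.3750 0.3062
    outer loop
      vertex 11.9 2.1 0.0
      vertex 14.0 7.0 0.0
      vertex 7.0 7.0 20.0
    endloop
  endfacet
endsolid part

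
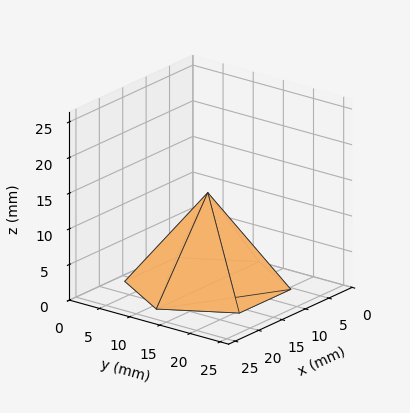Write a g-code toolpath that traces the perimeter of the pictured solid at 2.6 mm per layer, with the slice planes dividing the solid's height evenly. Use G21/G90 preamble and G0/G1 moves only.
Reading the render: the shape is a regular 6-sided pyramid, base circumscribed radius ≈ 11 mm, apex at z ≈ 13 mm (dimensions read to the nearest mm from the axis ticks). For the g-code, the solid's height is divided into equal slices at the stated Δz and each level perimeter traced with G1 moves after a G0 lift.

; perimeter-only toolpath
G21 ; units = mm
G90 ; absolute positioning
G28 ; home
; layer 1
G0 Z2.6
G0 X19.8 Y11.0
G1 X15.4 Y18.6
G1 X6.6 Y18.6
G1 X2.2 Y11.0
G1 X6.6 Y3.4
G1 X15.4 Y3.4
G1 X19.8 Y11.0
; layer 2
G0 Z5.2
G0 X17.6 Y11.0
G1 X14.3 Y16.7
G1 X7.7 Y16.7
G1 X4.4 Y11.0
G1 X7.7 Y5.3
G1 X14.3 Y5.3
G1 X17.6 Y11.0
; layer 3
G0 Z7.8
G0 X15.4 Y11.0
G1 X13.2 Y14.8
G1 X8.8 Y14.8
G1 X6.6 Y11.0
G1 X8.8 Y7.2
G1 X13.2 Y7.2
G1 X15.4 Y11.0
; layer 4
G0 Z10.4
G0 X13.2 Y11.0
G1 X12.1 Y12.9
G1 X9.9 Y12.9
G1 X8.8 Y11.0
G1 X9.9 Y9.1
G1 X12.1 Y9.1
G1 X13.2 Y11.0
M2 ; end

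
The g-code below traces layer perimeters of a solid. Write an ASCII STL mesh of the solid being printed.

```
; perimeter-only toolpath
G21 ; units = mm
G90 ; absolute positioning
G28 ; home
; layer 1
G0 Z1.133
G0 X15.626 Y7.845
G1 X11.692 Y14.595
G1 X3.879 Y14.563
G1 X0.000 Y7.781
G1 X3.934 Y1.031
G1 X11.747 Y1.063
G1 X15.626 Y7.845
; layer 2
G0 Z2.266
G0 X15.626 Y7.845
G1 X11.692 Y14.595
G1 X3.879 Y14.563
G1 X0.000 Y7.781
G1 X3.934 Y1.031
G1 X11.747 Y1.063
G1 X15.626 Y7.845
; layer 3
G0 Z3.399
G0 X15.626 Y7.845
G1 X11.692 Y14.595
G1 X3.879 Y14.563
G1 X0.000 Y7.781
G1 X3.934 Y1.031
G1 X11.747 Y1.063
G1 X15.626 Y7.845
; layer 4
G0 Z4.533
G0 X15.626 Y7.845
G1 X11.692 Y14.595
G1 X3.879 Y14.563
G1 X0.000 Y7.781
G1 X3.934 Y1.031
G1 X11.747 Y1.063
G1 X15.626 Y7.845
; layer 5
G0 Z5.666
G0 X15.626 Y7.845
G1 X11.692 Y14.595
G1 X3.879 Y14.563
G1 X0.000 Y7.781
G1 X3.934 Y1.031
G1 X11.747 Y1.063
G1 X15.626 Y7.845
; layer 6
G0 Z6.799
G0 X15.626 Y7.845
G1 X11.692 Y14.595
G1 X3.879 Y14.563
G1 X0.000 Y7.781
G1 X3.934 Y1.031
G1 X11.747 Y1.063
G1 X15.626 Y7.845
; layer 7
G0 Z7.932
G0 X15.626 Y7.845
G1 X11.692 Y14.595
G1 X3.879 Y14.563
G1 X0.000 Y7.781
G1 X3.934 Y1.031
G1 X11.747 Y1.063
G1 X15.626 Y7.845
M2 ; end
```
solid part
  facet normal 0.0000 0.0000 -1.0000
    outer loop
      vertex 3.879 14.563 0.000
      vertex 11.692 14.595 0.000
      vertex 15.626 7.845 0.000
    endloop
  endfacet
  facet normal 0.0000 0.0000 -1.0000
    outer loop
      vertex 0.000 7.781 0.000
      vertex 3.879 14.563 0.000
      vertex 15.626 7.845 0.000
    endloop
  endfacet
  facet normal 0.0000 0.0000 -1.0000
    outer loop
      vertex 3.934 1.031 0.000
      vertex 0.000 7.781 0.000
      vertex 15.626 7.845 0.000
    endloop
  endfacet
  facet normal 0.0000 0.0000 -1.0000
    outer loop
      vertex 11.747 1.063 0.000
      vertex 3.934 1.031 0.000
      vertex 15.626 7.845 0.000
    endloop
  endfacet
  facet normal 0.0000 0.0000 1.0000
    outer loop
      vertex 15.626 7.845 7.932
      vertex 11.692 14.595 7.932
      vertex 3.879 14.563 7.932
    endloop
  endfacet
  facet normal 0.0000 0.0000 1.0000
    outer loop
      vertex 15.626 7.845 7.932
      vertex 3.879 14.563 7.932
      vertex 0.000 7.781 7.932
    endloop
  endfacet
  facet normal 0.0000 0.0000 1.0000
    outer loop
      vertex 15.626 7.845 7.932
      vertex 0.000 7.781 7.932
      vertex 3.934 1.031 7.932
    endloop
  endfacet
  facet normal 0.0000 0.0000 1.0000
    outer loop
      vertex 15.626 7.845 7.932
      vertex 3.934 1.031 7.932
      vertex 11.747 1.063 7.932
    endloop
  endfacet
  facet normal 0.8640 0.5035 0.0000
    outer loop
      vertex 15.626 7.845 0.000
      vertex 11.692 14.595 0.000
      vertex 11.692 14.595 7.932
    endloop
  endfacet
  facet normal 0.8640 0.5035 0.0000
    outer loop
      vertex 15.626 7.845 0.000
      vertex 11.692 14.595 7.932
      vertex 15.626 7.845 7.932
    endloop
  endfacet
  facet normal -0.0041 1.0000 0.0000
    outer loop
      vertex 11.692 14.595 0.000
      vertex 3.879 14.563 0.000
      vertex 3.879 14.563 7.932
    endloop
  endfacet
  facet normal -0.0041 1.0000 0.0000
    outer loop
      vertex 11.692 14.595 0.000
      vertex 3.879 14.563 7.932
      vertex 11.692 14.595 7.932
    endloop
  endfacet
  facet normal -0.8680 0.4965 0.0000
    outer loop
      vertex 3.879 14.563 0.000
      vertex 0.000 7.781 0.000
      vertex 0.000 7.781 7.932
    endloop
  endfacet
  facet normal -0.8680 0.4965 0.0000
    outer loop
      vertex 3.879 14.563 0.000
      vertex 0.000 7.781 7.932
      vertex 3.879 14.563 7.932
    endloop
  endfacet
  facet normal -0.8640 -0.5035 0.0000
    outer loop
      vertex 0.000 7.781 0.000
      vertex 3.934 1.031 0.000
      vertex 3.934 1.031 7.932
    endloop
  endfacet
  facet normal -0.8640 -0.5035 0.0000
    outer loop
      vertex 0.000 7.781 0.000
      vertex 3.934 1.031 7.932
      vertex 0.000 7.781 7.932
    endloop
  endfacet
  facet normal 0.0041 -1.0000 0.0000
    outer loop
      vertex 3.934 1.031 0.000
      vertex 11.747 1.063 0.000
      vertex 11.747 1.063 7.932
    endloop
  endfacet
  facet normal 0.0041 -1.0000 0.0000
    outer loop
      vertex 3.934 1.031 0.000
      vertex 11.747 1.063 7.932
      vertex 3.934 1.031 7.932
    endloop
  endfacet
  facet normal 0.8680 -0.4965 0.0000
    outer loop
      vertex 11.747 1.063 0.000
      vertex 15.626 7.845 0.000
      vertex 15.626 7.845 7.932
    endloop
  endfacet
  facet normal 0.8680 -0.4965 0.0000
    outer loop
      vertex 11.747 1.063 0.000
      vertex 15.626 7.845 7.932
      vertex 11.747 1.063 7.932
    endloop
  endfacet
endsolid part

The G0 Z moves step by Δz≈1.133 mm. Every layer's G1 loop is the same polygon, so the solid is a straight extrusion of it from z=0 to z≈7.93. Closing with flat bottom and top caps and triangulating gives 20 facets — a regular 6-sided prism (a cylinder approximated with 6 flat sides), circumscribed radius ≈ 7.81 mm, height ≈ 7.93 mm.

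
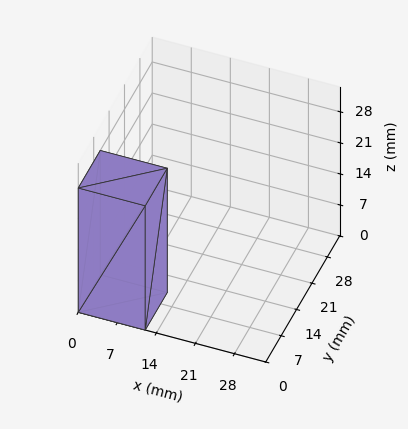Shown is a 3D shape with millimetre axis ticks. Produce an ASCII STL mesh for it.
Reading the render: the shape is a rectangular box, roughly 12 × 10 mm footprint and 28 mm tall (dimensions read to the nearest mm from the axis ticks). For the STL, each face is triangulated and given an outward normal.

solid part
  facet normal 0.0000 0.0000 -1.0000
    outer loop
      vertex 12.00 10.00 0.00
      vertex 12.00 0.00 0.00
      vertex 0.00 0.00 0.00
    endloop
  endfacet
  facet normal 0.0000 0.0000 -1.0000
    outer loop
      vertex 0.00 10.00 0.00
      vertex 12.00 10.00 0.00
      vertex 0.00 0.00 0.00
    endloop
  endfacet
  facet normal 0.0000 0.0000 1.0000
    outer loop
      vertex 0.00 0.00 28.00
      vertex 12.00 0.00 28.00
      vertex 12.00 10.00 28.00
    endloop
  endfacet
  facet normal 0.0000 0.0000 1.0000
    outer loop
      vertex 0.00 0.00 28.00
      vertex 12.00 10.00 28.00
      vertex 0.00 10.00 28.00
    endloop
  endfacet
  facet normal 0.0000 -1.0000 0.0000
    outer loop
      vertex 0.00 0.00 0.00
      vertex 12.00 0.00 0.00
      vertex 12.00 0.00 28.00
    endloop
  endfacet
  facet normal 0.0000 -1.0000 0.0000
    outer loop
      vertex 0.00 0.00 0.00
      vertex 12.00 0.00 28.00
      vertex 0.00 0.00 28.00
    endloop
  endfacet
  facet normal 0.0000 1.0000 0.0000
    outer loop
      vertex 12.00 10.00 28.00
      vertex 12.00 10.00 0.00
      vertex 0.00 10.00 0.00
    endloop
  endfacet
  facet normal 0.0000 1.0000 0.0000
    outer loop
      vertex 0.00 10.00 28.00
      vertex 12.00 10.00 28.00
      vertex 0.00 10.00 0.00
    endloop
  endfacet
  facet normal -1.0000 0.0000 0.0000
    outer loop
      vertex 0.00 10.00 28.00
      vertex 0.00 10.00 0.00
      vertex 0.00 0.00 0.00
    endloop
  endfacet
  facet normal -1.0000 0.0000 0.0000
    outer loop
      vertex 0.00 0.00 28.00
      vertex 0.00 10.00 28.00
      vertex 0.00 0.00 0.00
    endloop
  endfacet
  facet normal 1.0000 0.0000 0.0000
    outer loop
      vertex 12.00 0.00 0.00
      vertex 12.00 10.00 0.00
      vertex 12.00 10.00 28.00
    endloop
  endfacet
  facet normal 1.0000 0.0000 0.0000
    outer loop
      vertex 12.00 0.00 0.00
      vertex 12.00 10.00 28.00
      vertex 12.00 0.00 28.00
    endloop
  endfacet
endsolid part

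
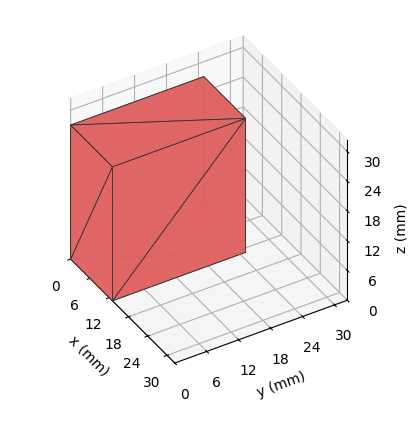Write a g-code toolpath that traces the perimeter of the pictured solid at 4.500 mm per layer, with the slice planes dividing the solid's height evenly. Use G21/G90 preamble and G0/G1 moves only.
Reading the render: the shape is a rectangular box, roughly 13 × 25 mm footprint and 27 mm tall (dimensions read to the nearest mm from the axis ticks). For the g-code, the solid's height is divided into equal slices at the stated Δz and each level perimeter traced with G1 moves after a G0 lift.

; perimeter-only toolpath
G21 ; units = mm
G90 ; absolute positioning
G28 ; home
; layer 1
G0 Z4.500
G0 X0.000 Y0.000
G1 X13.000 Y0.000
G1 X13.000 Y25.000
G1 X0.000 Y25.000
G1 X0.000 Y0.000
; layer 2
G0 Z9.000
G0 X0.000 Y0.000
G1 X13.000 Y0.000
G1 X13.000 Y25.000
G1 X0.000 Y25.000
G1 X0.000 Y0.000
; layer 3
G0 Z13.500
G0 X0.000 Y0.000
G1 X13.000 Y0.000
G1 X13.000 Y25.000
G1 X0.000 Y25.000
G1 X0.000 Y0.000
; layer 4
G0 Z18.000
G0 X0.000 Y0.000
G1 X13.000 Y0.000
G1 X13.000 Y25.000
G1 X0.000 Y25.000
G1 X0.000 Y0.000
; layer 5
G0 Z22.500
G0 X0.000 Y0.000
G1 X13.000 Y0.000
G1 X13.000 Y25.000
G1 X0.000 Y25.000
G1 X0.000 Y0.000
; layer 6
G0 Z27.000
G0 X0.000 Y0.000
G1 X13.000 Y0.000
G1 X13.000 Y25.000
G1 X0.000 Y25.000
G1 X0.000 Y0.000
M2 ; end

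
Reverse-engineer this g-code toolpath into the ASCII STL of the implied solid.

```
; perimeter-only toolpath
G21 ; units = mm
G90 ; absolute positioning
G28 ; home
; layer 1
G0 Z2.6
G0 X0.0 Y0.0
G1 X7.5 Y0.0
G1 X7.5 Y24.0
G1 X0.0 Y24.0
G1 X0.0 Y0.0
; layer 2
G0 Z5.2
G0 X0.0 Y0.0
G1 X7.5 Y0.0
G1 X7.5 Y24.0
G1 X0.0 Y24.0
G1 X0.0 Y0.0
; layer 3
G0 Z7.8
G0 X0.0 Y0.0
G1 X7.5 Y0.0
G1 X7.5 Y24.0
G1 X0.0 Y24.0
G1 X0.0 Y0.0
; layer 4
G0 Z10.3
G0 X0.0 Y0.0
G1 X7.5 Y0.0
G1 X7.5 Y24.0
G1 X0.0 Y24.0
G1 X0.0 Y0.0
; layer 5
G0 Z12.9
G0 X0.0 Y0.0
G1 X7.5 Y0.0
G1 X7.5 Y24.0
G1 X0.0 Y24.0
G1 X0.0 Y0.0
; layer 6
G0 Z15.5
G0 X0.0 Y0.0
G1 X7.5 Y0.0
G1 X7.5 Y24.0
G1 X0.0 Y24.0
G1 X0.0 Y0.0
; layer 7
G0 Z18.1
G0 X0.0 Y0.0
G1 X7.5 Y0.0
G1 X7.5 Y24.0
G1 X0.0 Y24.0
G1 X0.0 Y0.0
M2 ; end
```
solid part
  facet normal 0.0000 0.0000 -1.0000
    outer loop
      vertex 7.5 24.0 0.0
      vertex 7.5 0.0 0.0
      vertex 0.0 0.0 0.0
    endloop
  endfacet
  facet normal 0.0000 0.0000 -1.0000
    outer loop
      vertex 0.0 24.0 0.0
      vertex 7.5 24.0 0.0
      vertex 0.0 0.0 0.0
    endloop
  endfacet
  facet normal 0.0000 0.0000 1.0000
    outer loop
      vertex 0.0 0.0 18.1
      vertex 7.5 0.0 18.1
      vertex 7.5 24.0 18.1
    endloop
  endfacet
  facet normal 0.0000 0.0000 1.0000
    outer loop
      vertex 0.0 0.0 18.1
      vertex 7.5 24.0 18.1
      vertex 0.0 24.0 18.1
    endloop
  endfacet
  facet normal 0.0000 -1.0000 0.0000
    outer loop
      vertex 0.0 0.0 0.0
      vertex 7.5 0.0 0.0
      vertex 7.5 0.0 18.1
    endloop
  endfacet
  facet normal 0.0000 -1.0000 0.0000
    outer loop
      vertex 0.0 0.0 0.0
      vertex 7.5 0.0 18.1
      vertex 0.0 0.0 18.1
    endloop
  endfacet
  facet normal 0.0000 1.0000 0.0000
    outer loop
      vertex 7.5 24.0 18.1
      vertex 7.5 24.0 0.0
      vertex 0.0 24.0 0.0
    endloop
  endfacet
  facet normal 0.0000 1.0000 0.0000
    outer loop
      vertex 0.0 24.0 18.1
      vertex 7.5 24.0 18.1
      vertex 0.0 24.0 0.0
    endloop
  endfacet
  facet normal -1.0000 0.0000 0.0000
    outer loop
      vertex 0.0 24.0 18.1
      vertex 0.0 24.0 0.0
      vertex 0.0 0.0 0.0
    endloop
  endfacet
  facet normal -1.0000 0.0000 0.0000
    outer loop
      vertex 0.0 0.0 18.1
      vertex 0.0 24.0 18.1
      vertex 0.0 0.0 0.0
    endloop
  endfacet
  facet normal 1.0000 0.0000 0.0000
    outer loop
      vertex 7.5 0.0 0.0
      vertex 7.5 24.0 0.0
      vertex 7.5 24.0 18.1
    endloop
  endfacet
  facet normal 1.0000 0.0000 0.0000
    outer loop
      vertex 7.5 0.0 0.0
      vertex 7.5 24.0 18.1
      vertex 7.5 0.0 18.1
    endloop
  endfacet
endsolid part

The G0 Z moves step by Δz≈2.6 mm. Every layer's G1 loop is the same polygon, so the solid is a straight extrusion of it from z=0 to z≈18.1. Closing with flat bottom and top caps and triangulating gives 12 facets — a rectangular box, roughly 7.5 × 24 mm footprint and 18.1 mm tall.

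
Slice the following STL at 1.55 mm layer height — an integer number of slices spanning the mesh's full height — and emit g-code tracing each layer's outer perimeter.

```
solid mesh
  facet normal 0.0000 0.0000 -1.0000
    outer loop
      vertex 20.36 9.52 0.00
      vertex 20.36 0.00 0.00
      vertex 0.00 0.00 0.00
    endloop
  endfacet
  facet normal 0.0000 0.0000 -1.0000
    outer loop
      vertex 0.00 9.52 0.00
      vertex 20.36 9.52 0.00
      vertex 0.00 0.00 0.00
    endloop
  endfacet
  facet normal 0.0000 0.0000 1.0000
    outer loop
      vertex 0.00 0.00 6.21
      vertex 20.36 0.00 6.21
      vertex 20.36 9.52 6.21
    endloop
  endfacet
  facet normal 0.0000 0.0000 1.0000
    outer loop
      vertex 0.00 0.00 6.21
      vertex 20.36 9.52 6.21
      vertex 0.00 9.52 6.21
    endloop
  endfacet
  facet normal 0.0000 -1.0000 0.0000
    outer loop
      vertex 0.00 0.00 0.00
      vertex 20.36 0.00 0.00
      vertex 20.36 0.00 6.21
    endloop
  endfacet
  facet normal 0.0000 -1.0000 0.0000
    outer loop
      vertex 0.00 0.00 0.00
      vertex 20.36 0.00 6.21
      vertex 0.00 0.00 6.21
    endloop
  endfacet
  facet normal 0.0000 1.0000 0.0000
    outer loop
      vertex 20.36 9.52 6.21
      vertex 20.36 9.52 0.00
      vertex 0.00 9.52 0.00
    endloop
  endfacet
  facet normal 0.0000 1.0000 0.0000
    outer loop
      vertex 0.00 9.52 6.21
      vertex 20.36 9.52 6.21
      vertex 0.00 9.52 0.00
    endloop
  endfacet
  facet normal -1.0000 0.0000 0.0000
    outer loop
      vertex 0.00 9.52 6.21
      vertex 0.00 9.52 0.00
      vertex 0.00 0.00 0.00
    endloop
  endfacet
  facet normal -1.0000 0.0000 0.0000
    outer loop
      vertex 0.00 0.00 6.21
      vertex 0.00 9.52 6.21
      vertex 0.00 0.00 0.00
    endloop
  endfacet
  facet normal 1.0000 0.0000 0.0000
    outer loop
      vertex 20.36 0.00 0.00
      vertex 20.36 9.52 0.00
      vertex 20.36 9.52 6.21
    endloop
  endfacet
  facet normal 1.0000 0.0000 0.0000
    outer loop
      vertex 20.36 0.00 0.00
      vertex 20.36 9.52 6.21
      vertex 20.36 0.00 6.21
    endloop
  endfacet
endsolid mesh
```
; perimeter-only toolpath
G21 ; units = mm
G90 ; absolute positioning
G28 ; home
; layer 1
G0 Z1.55
G0 X0.00 Y0.00
G1 X20.36 Y0.00
G1 X20.36 Y9.52
G1 X0.00 Y9.52
G1 X0.00 Y0.00
; layer 2
G0 Z3.10
G0 X0.00 Y0.00
G1 X20.36 Y0.00
G1 X20.36 Y9.52
G1 X0.00 Y9.52
G1 X0.00 Y0.00
; layer 3
G0 Z4.66
G0 X0.00 Y0.00
G1 X20.36 Y0.00
G1 X20.36 Y9.52
G1 X0.00 Y9.52
G1 X0.00 Y0.00
; layer 4
G0 Z6.21
G0 X0.00 Y0.00
G1 X20.36 Y0.00
G1 X20.36 Y9.52
G1 X0.00 Y9.52
G1 X0.00 Y0.00
M2 ; end

The solid is a rectangular box, roughly 20.4 × 9.52 mm footprint and 6.21 mm tall. Slicing at Δz = 1.55 mm — 4 equal slices spanning the solid's height, so layer i sits at z = i·h/4 — gives 4 non-empty perimeters. Each is a 4-segment closed polygon; G0 lifts to the layer z and rapids to the start vertex, then G1 traces the edges.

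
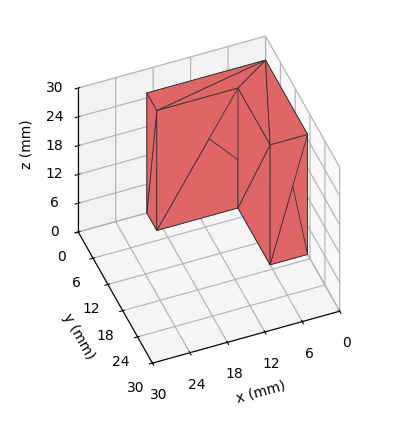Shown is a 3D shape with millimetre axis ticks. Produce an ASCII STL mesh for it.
Reading the render: the shape is an L-shaped prism: outer 19 × 17 mm, arm thicknesses ≈ 4 mm (horizontal) and 6 mm (vertical), extruded 25 mm in z (dimensions read to the nearest mm from the axis ticks). For the STL, each face is triangulated and given an outward normal.

solid part
  facet normal 0.0000 0.0000 -1.0000
    outer loop
      vertex 19.000 4.000 0.000
      vertex 19.000 0.000 0.000
      vertex 0.000 0.000 0.000
    endloop
  endfacet
  facet normal 0.0000 0.0000 -1.0000
    outer loop
      vertex 6.000 4.000 0.000
      vertex 19.000 4.000 0.000
      vertex 0.000 0.000 0.000
    endloop
  endfacet
  facet normal 0.0000 0.0000 -1.0000
    outer loop
      vertex 6.000 17.000 0.000
      vertex 6.000 4.000 0.000
      vertex 0.000 0.000 0.000
    endloop
  endfacet
  facet normal 0.0000 0.0000 -1.0000
    outer loop
      vertex 0.000 17.000 0.000
      vertex 6.000 17.000 0.000
      vertex 0.000 0.000 0.000
    endloop
  endfacet
  facet normal 0.0000 0.0000 1.0000
    outer loop
      vertex 0.000 0.000 25.000
      vertex 19.000 0.000 25.000
      vertex 19.000 4.000 25.000
    endloop
  endfacet
  facet normal 0.0000 0.0000 1.0000
    outer loop
      vertex 0.000 0.000 25.000
      vertex 19.000 4.000 25.000
      vertex 6.000 4.000 25.000
    endloop
  endfacet
  facet normal 0.0000 0.0000 1.0000
    outer loop
      vertex 0.000 0.000 25.000
      vertex 6.000 4.000 25.000
      vertex 6.000 17.000 25.000
    endloop
  endfacet
  facet normal 0.0000 0.0000 1.0000
    outer loop
      vertex 0.000 0.000 25.000
      vertex 6.000 17.000 25.000
      vertex 0.000 17.000 25.000
    endloop
  endfacet
  facet normal 0.0000 -1.0000 0.0000
    outer loop
      vertex 0.000 0.000 0.000
      vertex 19.000 0.000 0.000
      vertex 19.000 0.000 25.000
    endloop
  endfacet
  facet normal 0.0000 -1.0000 0.0000
    outer loop
      vertex 0.000 0.000 0.000
      vertex 19.000 0.000 25.000
      vertex 0.000 0.000 25.000
    endloop
  endfacet
  facet normal 1.0000 0.0000 0.0000
    outer loop
      vertex 19.000 0.000 0.000
      vertex 19.000 4.000 0.000
      vertex 19.000 4.000 25.000
    endloop
  endfacet
  facet normal 1.0000 0.0000 0.0000
    outer loop
      vertex 19.000 0.000 0.000
      vertex 19.000 4.000 25.000
      vertex 19.000 0.000 25.000
    endloop
  endfacet
  facet normal 0.0000 1.0000 0.0000
    outer loop
      vertex 19.000 4.000 0.000
      vertex 6.000 4.000 0.000
      vertex 6.000 4.000 25.000
    endloop
  endfacet
  facet normal 0.0000 1.0000 0.0000
    outer loop
      vertex 19.000 4.000 0.000
      vertex 6.000 4.000 25.000
      vertex 19.000 4.000 25.000
    endloop
  endfacet
  facet normal 1.0000 0.0000 0.0000
    outer loop
      vertex 6.000 4.000 0.000
      vertex 6.000 17.000 0.000
      vertex 6.000 17.000 25.000
    endloop
  endfacet
  facet normal 1.0000 0.0000 0.0000
    outer loop
      vertex 6.000 4.000 0.000
      vertex 6.000 17.000 25.000
      vertex 6.000 4.000 25.000
    endloop
  endfacet
  facet normal 0.0000 1.0000 0.0000
    outer loop
      vertex 6.000 17.000 0.000
      vertex 0.000 17.000 0.000
      vertex 0.000 17.000 25.000
    endloop
  endfacet
  facet normal 0.0000 1.0000 0.0000
    outer loop
      vertex 6.000 17.000 0.000
      vertex 0.000 17.000 25.000
      vertex 6.000 17.000 25.000
    endloop
  endfacet
  facet normal -1.0000 0.0000 0.0000
    outer loop
      vertex 0.000 17.000 0.000
      vertex 0.000 0.000 0.000
      vertex 0.000 0.000 25.000
    endloop
  endfacet
  facet normal -1.0000 0.0000 0.0000
    outer loop
      vertex 0.000 17.000 0.000
      vertex 0.000 0.000 25.000
      vertex 0.000 17.000 25.000
    endloop
  endfacet
endsolid part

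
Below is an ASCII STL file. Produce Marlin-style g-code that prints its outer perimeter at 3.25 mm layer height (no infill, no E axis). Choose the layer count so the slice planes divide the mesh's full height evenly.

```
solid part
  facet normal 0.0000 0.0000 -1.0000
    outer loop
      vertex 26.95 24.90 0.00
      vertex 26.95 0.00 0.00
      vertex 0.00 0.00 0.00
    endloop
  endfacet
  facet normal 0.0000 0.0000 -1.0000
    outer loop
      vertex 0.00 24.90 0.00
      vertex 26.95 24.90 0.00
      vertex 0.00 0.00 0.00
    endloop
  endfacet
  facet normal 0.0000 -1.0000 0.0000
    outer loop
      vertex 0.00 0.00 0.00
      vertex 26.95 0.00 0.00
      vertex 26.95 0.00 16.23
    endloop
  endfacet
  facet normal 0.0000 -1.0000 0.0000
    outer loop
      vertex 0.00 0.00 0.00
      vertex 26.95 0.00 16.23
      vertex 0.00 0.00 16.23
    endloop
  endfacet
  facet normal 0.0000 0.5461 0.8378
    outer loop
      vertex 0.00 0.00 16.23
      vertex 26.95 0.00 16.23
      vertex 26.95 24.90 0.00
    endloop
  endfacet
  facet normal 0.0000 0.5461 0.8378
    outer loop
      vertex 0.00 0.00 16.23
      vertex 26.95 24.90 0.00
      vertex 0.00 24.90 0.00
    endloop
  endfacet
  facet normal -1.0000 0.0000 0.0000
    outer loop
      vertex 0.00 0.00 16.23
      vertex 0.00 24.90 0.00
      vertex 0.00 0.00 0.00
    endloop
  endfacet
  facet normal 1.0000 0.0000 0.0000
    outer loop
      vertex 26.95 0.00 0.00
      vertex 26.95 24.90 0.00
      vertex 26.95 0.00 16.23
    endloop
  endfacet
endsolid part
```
; perimeter-only toolpath
G21 ; units = mm
G90 ; absolute positioning
G28 ; home
; layer 1
G0 Z3.25
G0 X0.00 Y0.00
G1 X26.95 Y0.00
G1 X26.95 Y19.92
G1 X0.00 Y19.92
G1 X0.00 Y0.00
; layer 2
G0 Z6.49
G0 X0.00 Y0.00
G1 X26.95 Y0.00
G1 X26.95 Y14.94
G1 X0.00 Y14.94
G1 X0.00 Y0.00
; layer 3
G0 Z9.74
G0 X0.00 Y0.00
G1 X26.95 Y0.00
G1 X26.95 Y9.96
G1 X0.00 Y9.96
G1 X0.00 Y0.00
; layer 4
G0 Z12.98
G0 X0.00 Y0.00
G1 X26.95 Y0.00
G1 X26.95 Y4.98
G1 X0.00 Y4.98
G1 X0.00 Y0.00
M2 ; end

The solid is a wedge (ramp): 26.9 × 24.9 mm base, rising to 16.2 mm along the y=0 edge and sloping linearly to z=0 at y=24.9. Slicing at Δz = 3.25 mm — 5 equal slices spanning the solid's height, so layer i sits at z = i·h/5 — gives 4 non-empty perimeters. Each is a 4-segment closed polygon; G0 lifts to the layer z and rapids to the start vertex, then G1 traces the edges. The cross-section shrinks linearly with z (the slice at the apex is degenerate and omitted).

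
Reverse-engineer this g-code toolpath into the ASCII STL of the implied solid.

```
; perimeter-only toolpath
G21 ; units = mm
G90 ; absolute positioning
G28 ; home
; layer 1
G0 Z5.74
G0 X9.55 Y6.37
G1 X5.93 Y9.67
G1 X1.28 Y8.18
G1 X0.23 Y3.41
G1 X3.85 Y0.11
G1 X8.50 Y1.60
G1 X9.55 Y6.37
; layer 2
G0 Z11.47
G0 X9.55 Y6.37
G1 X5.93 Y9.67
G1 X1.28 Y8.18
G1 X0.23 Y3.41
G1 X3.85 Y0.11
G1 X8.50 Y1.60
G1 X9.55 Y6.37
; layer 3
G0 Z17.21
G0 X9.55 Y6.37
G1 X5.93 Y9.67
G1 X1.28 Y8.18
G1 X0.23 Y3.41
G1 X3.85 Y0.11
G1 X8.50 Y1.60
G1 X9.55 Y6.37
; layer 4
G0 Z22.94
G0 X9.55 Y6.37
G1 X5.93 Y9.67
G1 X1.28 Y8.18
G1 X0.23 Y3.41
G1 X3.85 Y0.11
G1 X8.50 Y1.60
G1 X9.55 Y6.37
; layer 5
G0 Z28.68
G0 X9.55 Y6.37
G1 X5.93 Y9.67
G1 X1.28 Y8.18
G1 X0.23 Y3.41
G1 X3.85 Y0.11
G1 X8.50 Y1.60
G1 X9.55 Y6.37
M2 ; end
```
solid part
  facet normal 0.0000 0.0000 -1.0000
    outer loop
      vertex 1.28 8.18 0.00
      vertex 5.93 9.67 0.00
      vertex 9.55 6.37 0.00
    endloop
  endfacet
  facet normal 0.0000 0.0000 -1.0000
    outer loop
      vertex 0.23 3.41 0.00
      vertex 1.28 8.18 0.00
      vertex 9.55 6.37 0.00
    endloop
  endfacet
  facet normal 0.0000 0.0000 -1.0000
    outer loop
      vertex 3.85 0.11 0.00
      vertex 0.23 3.41 0.00
      vertex 9.55 6.37 0.00
    endloop
  endfacet
  facet normal 0.0000 0.0000 -1.0000
    outer loop
      vertex 8.50 1.60 0.00
      vertex 3.85 0.11 0.00
      vertex 9.55 6.37 0.00
    endloop
  endfacet
  facet normal 0.0000 0.0000 1.0000
    outer loop
      vertex 9.55 6.37 28.68
      vertex 5.93 9.67 28.68
      vertex 1.28 8.18 28.68
    endloop
  endfacet
  facet normal 0.0000 0.0000 1.0000
    outer loop
      vertex 9.55 6.37 28.68
      vertex 1.28 8.18 28.68
      vertex 0.23 3.41 28.68
    endloop
  endfacet
  facet normal 0.0000 0.0000 1.0000
    outer loop
      vertex 9.55 6.37 28.68
      vertex 0.23 3.41 28.68
      vertex 3.85 0.11 28.68
    endloop
  endfacet
  facet normal 0.0000 0.0000 1.0000
    outer loop
      vertex 9.55 6.37 28.68
      vertex 3.85 0.11 28.68
      vertex 8.50 1.60 28.68
    endloop
  endfacet
  facet normal 0.6737 0.7390 0.0000
    outer loop
      vertex 9.55 6.37 0.00
      vertex 5.93 9.67 0.00
      vertex 5.93 9.67 28.68
    endloop
  endfacet
  facet normal 0.6737 0.7390 0.0000
    outer loop
      vertex 9.55 6.37 0.00
      vertex 5.93 9.67 28.68
      vertex 9.55 6.37 28.68
    endloop
  endfacet
  facet normal -0.3051 0.9523 0.0000
    outer loop
      vertex 5.93 9.67 0.00
      vertex 1.28 8.18 0.00
      vertex 1.28 8.18 28.68
    endloop
  endfacet
  facet normal -0.3051 0.9523 0.0000
    outer loop
      vertex 5.93 9.67 0.00
      vertex 1.28 8.18 28.68
      vertex 5.93 9.67 28.68
    endloop
  endfacet
  facet normal -0.9766 0.2150 0.0000
    outer loop
      vertex 1.28 8.18 0.00
      vertex 0.23 3.41 0.00
      vertex 0.23 3.41 28.68
    endloop
  endfacet
  facet normal -0.9766 0.2150 0.0000
    outer loop
      vertex 1.28 8.18 0.00
      vertex 0.23 3.41 28.68
      vertex 1.28 8.18 28.68
    endloop
  endfacet
  facet normal -0.6737 -0.7390 0.0000
    outer loop
      vertex 0.23 3.41 0.00
      vertex 3.85 0.11 0.00
      vertex 3.85 0.11 28.68
    endloop
  endfacet
  facet normal -0.6737 -0.7390 0.0000
    outer loop
      vertex 0.23 3.41 0.00
      vertex 3.85 0.11 28.68
      vertex 0.23 3.41 28.68
    endloop
  endfacet
  facet normal 0.3051 -0.9523 0.0000
    outer loop
      vertex 3.85 0.11 0.00
      vertex 8.50 1.60 0.00
      vertex 8.50 1.60 28.68
    endloop
  endfacet
  facet normal 0.3051 -0.9523 0.0000
    outer loop
      vertex 3.85 0.11 0.00
      vertex 8.50 1.60 28.68
      vertex 3.85 0.11 28.68
    endloop
  endfacet
  facet normal 0.9766 -0.2150 0.0000
    outer loop
      vertex 8.50 1.60 0.00
      vertex 9.55 6.37 0.00
      vertex 9.55 6.37 28.68
    endloop
  endfacet
  facet normal 0.9766 -0.2150 0.0000
    outer loop
      vertex 8.50 1.60 0.00
      vertex 9.55 6.37 28.68
      vertex 8.50 1.60 28.68
    endloop
  endfacet
endsolid part

The G0 Z moves step by Δz≈5.74 mm. Every layer's G1 loop is the same polygon, so the solid is a straight extrusion of it from z=0 to z≈28.7. Closing with flat bottom and top caps and triangulating gives 20 facets — a regular 6-sided prism (a cylinder approximated with 6 flat sides), circumscribed radius ≈ 4.89 mm, height ≈ 28.7 mm.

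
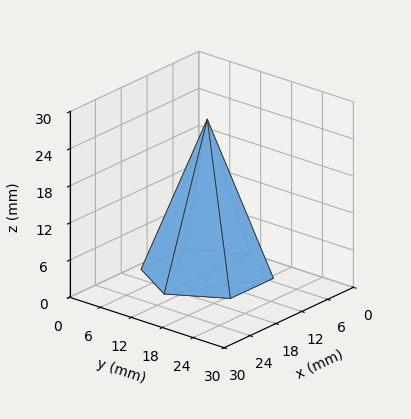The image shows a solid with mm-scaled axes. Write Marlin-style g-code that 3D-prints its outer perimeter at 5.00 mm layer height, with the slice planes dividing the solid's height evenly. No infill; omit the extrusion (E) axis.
Reading the render: the shape is a regular 6-sided pyramid, base circumscribed radius ≈ 10 mm, apex at z ≈ 25 mm (dimensions read to the nearest mm from the axis ticks). For the g-code, the solid's height is divided into equal slices at the stated Δz and each level perimeter traced with G1 moves after a G0 lift.

; perimeter-only toolpath
G21 ; units = mm
G90 ; absolute positioning
G28 ; home
; layer 1
G0 Z5.00
G0 X18.00 Y10.00
G1 X14.00 Y16.93
G1 X6.00 Y16.93
G1 X2.00 Y10.00
G1 X6.00 Y3.07
G1 X14.00 Y3.07
G1 X18.00 Y10.00
; layer 2
G0 Z10.00
G0 X16.00 Y10.00
G1 X13.00 Y15.20
G1 X7.00 Y15.20
G1 X4.00 Y10.00
G1 X7.00 Y4.80
G1 X13.00 Y4.80
G1 X16.00 Y10.00
; layer 3
G0 Z15.00
G0 X14.00 Y10.00
G1 X12.00 Y13.46
G1 X8.00 Y13.46
G1 X6.00 Y10.00
G1 X8.00 Y6.54
G1 X12.00 Y6.54
G1 X14.00 Y10.00
; layer 4
G0 Z20.00
G0 X12.00 Y10.00
G1 X11.00 Y11.73
G1 X9.00 Y11.73
G1 X8.00 Y10.00
G1 X9.00 Y8.27
G1 X11.00 Y8.27
G1 X12.00 Y10.00
M2 ; end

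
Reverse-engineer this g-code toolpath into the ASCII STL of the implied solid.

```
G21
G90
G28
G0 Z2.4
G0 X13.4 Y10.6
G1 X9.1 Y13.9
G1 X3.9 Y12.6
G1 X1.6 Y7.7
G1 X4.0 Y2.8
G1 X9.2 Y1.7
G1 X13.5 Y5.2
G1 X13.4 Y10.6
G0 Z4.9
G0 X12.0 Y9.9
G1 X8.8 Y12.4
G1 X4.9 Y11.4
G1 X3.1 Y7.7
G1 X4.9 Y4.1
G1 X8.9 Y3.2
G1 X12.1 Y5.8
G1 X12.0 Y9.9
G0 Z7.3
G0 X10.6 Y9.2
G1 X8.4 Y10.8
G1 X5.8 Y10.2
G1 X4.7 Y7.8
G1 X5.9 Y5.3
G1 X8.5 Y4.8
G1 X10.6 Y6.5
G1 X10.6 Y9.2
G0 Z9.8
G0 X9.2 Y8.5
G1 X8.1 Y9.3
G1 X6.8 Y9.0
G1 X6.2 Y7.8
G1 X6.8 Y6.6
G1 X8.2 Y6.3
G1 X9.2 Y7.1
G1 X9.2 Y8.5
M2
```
solid part
  facet normal 0.0000 0.0000 -1.0000
    outer loop
      vertex 2.9 13.8 0.0
      vertex 9.4 15.4 0.0
      vertex 14.8 11.3 0.0
    endloop
  endfacet
  facet normal 0.0000 0.0000 -1.0000
    outer loop
      vertex 0.0 7.7 0.0
      vertex 2.9 13.8 0.0
      vertex 14.8 11.3 0.0
    endloop
  endfacet
  facet normal 0.0000 0.0000 -1.0000
    outer loop
      vertex 3.0 1.6 0.0
      vertex 0.0 7.7 0.0
      vertex 14.8 11.3 0.0
    endloop
  endfacet
  facet normal 0.0000 0.0000 -1.0000
    outer loop
      vertex 9.6 0.2 0.0
      vertex 3.0 1.6 0.0
      vertex 14.8 11.3 0.0
    endloop
  endfacet
  facet normal 0.0000 0.0000 -1.0000
    outer loop
      vertex 14.9 4.5 0.0
      vertex 9.6 0.2 0.0
      vertex 14.8 11.3 0.0
    endloop
  endfacet
  facet normal 0.5241 0.6903 0.4988
    outer loop
      vertex 14.8 11.3 0.0
      vertex 9.4 15.4 0.0
      vertex 7.8 7.8 12.2
    endloop
  endfacet
  facet normal -0.2073 0.8423 0.4975
    outer loop
      vertex 9.4 15.4 0.0
      vertex 2.9 13.8 0.0
      vertex 7.8 7.8 12.2
    endloop
  endfacet
  facet normal -0.7833 0.3724 0.4978
    outer loop
      vertex 2.9 13.8 0.0
      vertex 0.0 7.7 0.0
      vertex 7.8 7.8 12.2
    endloop
  endfacet
  facet normal -0.7771 -0.3822 0.5000
    outer loop
      vertex 0.0 7.7 0.0
      vertex 3.0 1.6 0.0
      vertex 7.8 7.8 12.2
    endloop
  endfacet
  facet normal -0.1796 -0.8467 0.5009
    outer loop
      vertex 3.0 1.6 0.0
      vertex 9.6 0.2 0.0
      vertex 7.8 7.8 12.2
    endloop
  endfacet
  facet normal 0.5458 -0.6727 0.4996
    outer loop
      vertex 9.6 0.2 0.0
      vertex 14.9 4.5 0.0
      vertex 7.8 7.8 12.2
    endloop
  endfacet
  facet normal 0.8657 0.0127 0.5004
    outer loop
      vertex 14.9 4.5 0.0
      vertex 14.8 11.3 0.0
      vertex 7.8 7.8 12.2
    endloop
  endfacet
endsolid part

The G0 Z moves step by Δz≈2.4 mm. The G1 loops shrink linearly with z, so the solid tapers from its base footprint up to z≈12.2. Closing with a flat bottom cap and the tapered top and triangulating gives 12 facets — a regular 7-sided pyramid, base circumscribed radius ≈ 7.8 mm, apex at z ≈ 12.2 mm.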